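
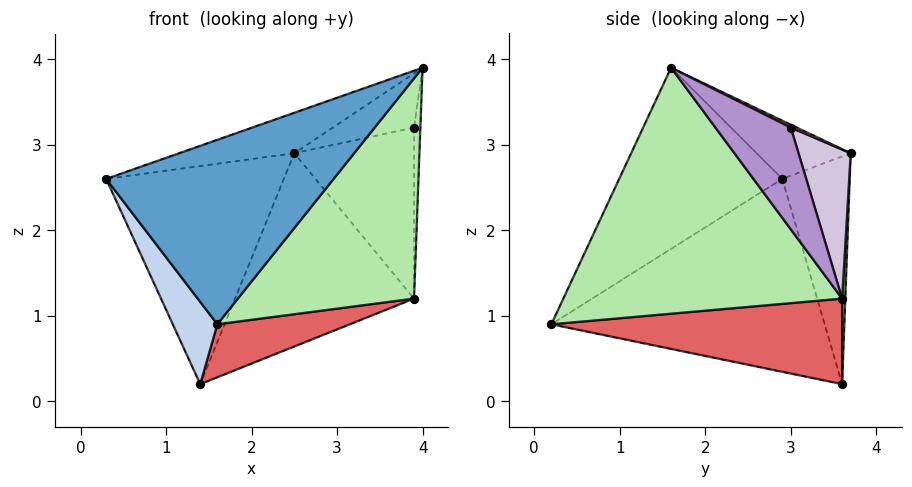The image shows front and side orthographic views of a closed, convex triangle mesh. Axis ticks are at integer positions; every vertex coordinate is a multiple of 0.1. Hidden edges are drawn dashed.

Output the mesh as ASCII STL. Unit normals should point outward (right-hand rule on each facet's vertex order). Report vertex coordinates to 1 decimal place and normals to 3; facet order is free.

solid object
 facet normal -0.445 -0.621 0.646
  outer loop
   vertex 1.6 0.2 0.9
   vertex 4.0 1.6 3.9
   vertex 0.3 2.9 2.6
  endloop
 endfacet
 facet normal -0.883 -0.144 -0.447
  outer loop
   vertex 1.4 3.6 0.2
   vertex 1.6 0.2 0.9
   vertex 0.3 2.9 2.6
  endloop
 endfacet
 facet normal -0.229 0.280 0.932
  outer loop
   vertex 2.5 3.7 2.9
   vertex 0.3 2.9 2.6
   vertex 4.0 1.6 3.9
  endloop
 endfacet
 facet normal -0.353 0.929 0.109
  outer loop
   vertex 2.5 3.7 2.9
   vertex 1.4 3.6 0.2
   vertex 0.3 2.9 2.6
  endloop
 endfacet
 facet normal 0.018 0.999 -0.044
  outer loop
   vertex 3.9 3.6 1.2
   vertex 1.4 3.6 0.2
   vertex 2.5 3.7 2.9
  endloop
 endfacet
 facet normal 0.777 -0.491 -0.393
  outer loop
   vertex 3.9 3.6 1.2
   vertex 4.0 1.6 3.9
   vertex 1.6 0.2 0.9
  endloop
 endfacet
 facet normal 0.366 -0.167 -0.915
  outer loop
   vertex 3.9 3.6 1.2
   vertex 1.6 0.2 0.9
   vertex 1.4 3.6 0.2
  endloop
 endfacet
 facet normal 0.033 0.449 0.893
  outer loop
   vertex 3.9 3.0 3.2
   vertex 2.5 3.7 2.9
   vertex 4.0 1.6 3.9
  endloop
 endfacet
 facet normal 0.996 0.084 0.025
  outer loop
   vertex 3.9 3.0 3.2
   vertex 4.0 1.6 3.9
   vertex 3.9 3.6 1.2
  endloop
 endfacet
 facet normal 0.385 0.884 0.265
  outer loop
   vertex 3.9 3.0 3.2
   vertex 3.9 3.6 1.2
   vertex 2.5 3.7 2.9
  endloop
 endfacet
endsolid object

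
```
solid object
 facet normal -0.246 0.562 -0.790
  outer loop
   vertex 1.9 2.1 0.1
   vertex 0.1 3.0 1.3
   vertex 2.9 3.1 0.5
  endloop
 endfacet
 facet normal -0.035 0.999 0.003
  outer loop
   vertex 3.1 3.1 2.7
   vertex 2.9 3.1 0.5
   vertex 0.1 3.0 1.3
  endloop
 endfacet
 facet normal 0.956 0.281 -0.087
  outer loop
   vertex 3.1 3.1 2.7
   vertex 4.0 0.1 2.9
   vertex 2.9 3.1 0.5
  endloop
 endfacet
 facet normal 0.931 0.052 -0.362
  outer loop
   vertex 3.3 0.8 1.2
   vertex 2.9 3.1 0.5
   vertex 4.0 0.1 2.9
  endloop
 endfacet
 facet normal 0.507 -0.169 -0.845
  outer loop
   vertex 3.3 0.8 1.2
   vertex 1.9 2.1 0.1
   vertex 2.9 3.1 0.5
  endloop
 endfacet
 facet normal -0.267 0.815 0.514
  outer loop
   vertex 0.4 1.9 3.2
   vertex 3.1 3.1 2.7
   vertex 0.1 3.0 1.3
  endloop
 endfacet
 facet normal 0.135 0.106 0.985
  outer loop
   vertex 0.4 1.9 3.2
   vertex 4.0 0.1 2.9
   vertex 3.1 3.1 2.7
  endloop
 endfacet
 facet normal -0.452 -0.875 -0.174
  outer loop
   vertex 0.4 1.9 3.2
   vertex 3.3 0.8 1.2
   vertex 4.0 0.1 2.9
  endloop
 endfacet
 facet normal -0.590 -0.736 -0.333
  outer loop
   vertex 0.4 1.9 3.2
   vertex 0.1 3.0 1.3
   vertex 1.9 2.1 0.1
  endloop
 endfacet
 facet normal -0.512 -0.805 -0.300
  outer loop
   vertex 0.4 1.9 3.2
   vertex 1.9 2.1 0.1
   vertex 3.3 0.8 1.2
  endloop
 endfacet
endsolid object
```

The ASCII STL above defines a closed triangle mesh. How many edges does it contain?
15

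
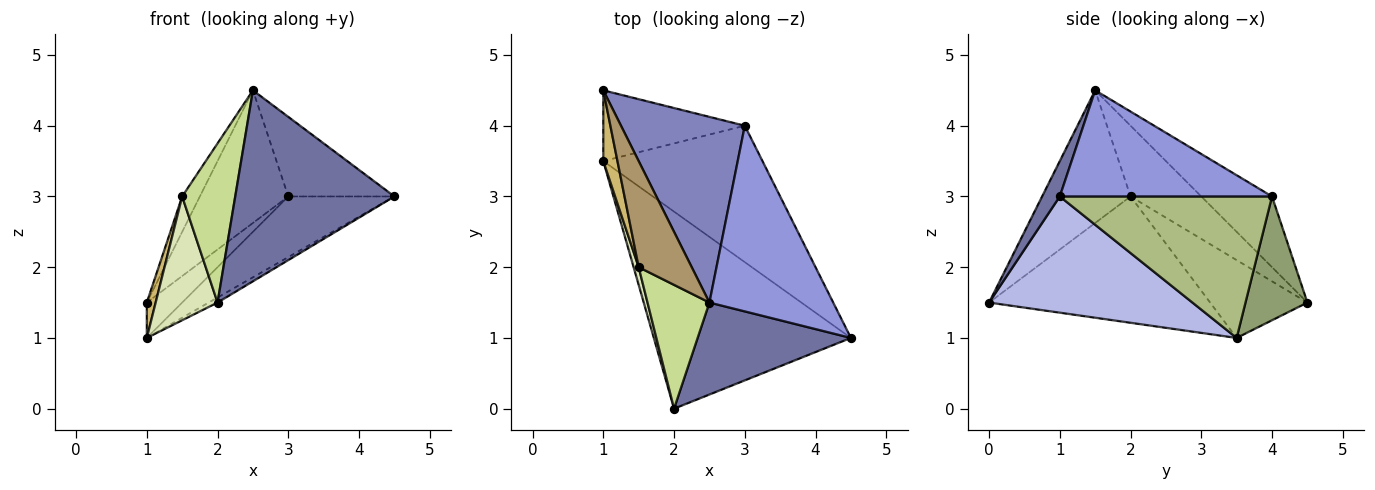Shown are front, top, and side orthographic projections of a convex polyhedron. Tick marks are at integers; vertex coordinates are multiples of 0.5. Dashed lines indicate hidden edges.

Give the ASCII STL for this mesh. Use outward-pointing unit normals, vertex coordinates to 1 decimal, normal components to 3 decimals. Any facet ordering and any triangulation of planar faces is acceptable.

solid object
 facet normal 0.100 -0.897 0.432
  outer loop
   vertex 2.5 1.5 4.5
   vertex 2.0 0.0 1.5
   vertex 4.5 1.0 3.0
  endloop
 endfacet
 facet normal -0.422 0.527 0.738
  outer loop
   vertex 3.0 4.0 3.0
   vertex 1.0 4.5 1.5
   vertex 2.5 1.5 4.5
  endloop
 endfacet
 facet normal 0.619 0.309 0.722
  outer loop
   vertex 3.0 4.0 3.0
   vertex 2.5 1.5 4.5
   vertex 4.5 1.0 3.0
  endloop
 endfacet
 facet normal 0.508 0.022 -0.861
  outer loop
   vertex 1.0 3.5 1.0
   vertex 4.5 1.0 3.0
   vertex 2.0 0.0 1.5
  endloop
 endfacet
 facet normal 0.616 0.352 -0.704
  outer loop
   vertex 1.0 3.5 1.0
   vertex 1.0 4.5 1.5
   vertex 3.0 4.0 3.0
  endloop
 endfacet
 facet normal 0.630 0.315 -0.709
  outer loop
   vertex 1.0 3.5 1.0
   vertex 3.0 4.0 3.0
   vertex 4.5 1.0 3.0
  endloop
 endfacet
 facet normal -0.796 -0.478 0.372
  outer loop
   vertex 1.5 2.0 3.0
   vertex 2.0 0.0 1.5
   vertex 2.5 1.5 4.5
  endloop
 endfacet
 facet normal -0.962 -0.269 0.038
  outer loop
   vertex 1.5 2.0 3.0
   vertex 1.0 3.5 1.0
   vertex 2.0 0.0 1.5
  endloop
 endfacet
 facet normal -0.784 0.196 0.588
  outer loop
   vertex 1.5 2.0 3.0
   vertex 2.5 1.5 4.5
   vertex 1.0 4.5 1.5
  endloop
 endfacet
 facet normal -0.980 -0.089 0.178
  outer loop
   vertex 1.5 2.0 3.0
   vertex 1.0 4.5 1.5
   vertex 1.0 3.5 1.0
  endloop
 endfacet
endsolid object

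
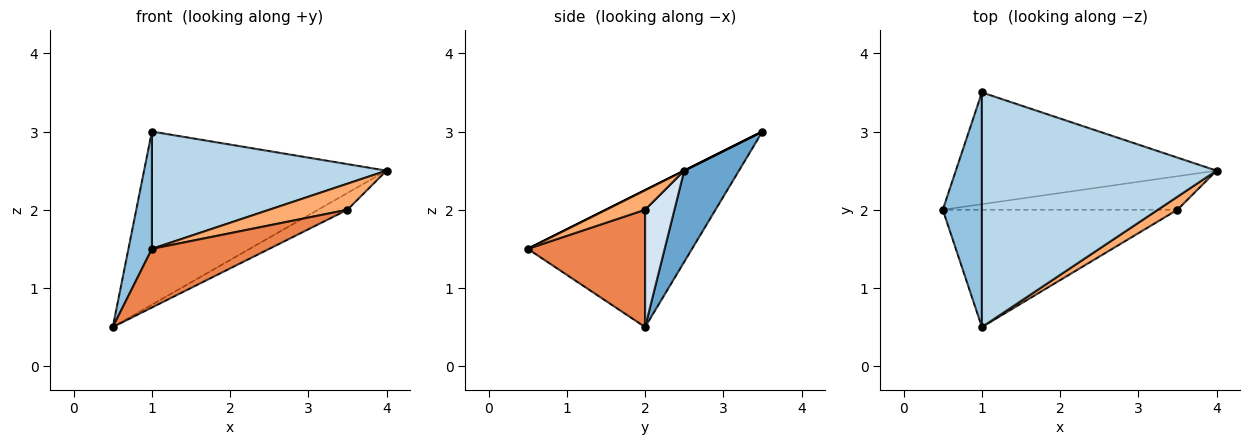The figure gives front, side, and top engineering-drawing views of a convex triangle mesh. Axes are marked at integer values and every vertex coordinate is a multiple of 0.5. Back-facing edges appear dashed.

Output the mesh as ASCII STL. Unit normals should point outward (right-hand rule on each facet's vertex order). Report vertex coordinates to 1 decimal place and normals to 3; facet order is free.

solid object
 facet normal 0.186 0.826 -0.533
  outer loop
   vertex 1.0 3.5 3.0
   vertex 4.0 2.5 2.5
   vertex 0.5 2.0 0.5
  endloop
 endfacet
 facet normal -0.953 -0.136 0.272
  outer loop
   vertex 1.0 3.5 3.0
   vertex 0.5 2.0 0.5
   vertex 1.0 0.5 1.5
  endloop
 endfacet
 facet normal 0.000 -0.447 0.894
  outer loop
   vertex 1.0 3.5 3.0
   vertex 1.0 0.5 1.5
   vertex 4.0 2.5 2.5
  endloop
 endfacet
 facet normal 0.408 0.408 -0.816
  outer loop
   vertex 3.5 2.0 2.0
   vertex 0.5 2.0 0.5
   vertex 4.0 2.5 2.5
  endloop
 endfacet
 facet normal 0.408 -0.408 -0.816
  outer loop
   vertex 3.5 2.0 2.0
   vertex 1.0 0.5 1.5
   vertex 0.5 2.0 0.5
  endloop
 endfacet
 facet normal 0.408 -0.816 0.408
  outer loop
   vertex 3.5 2.0 2.0
   vertex 4.0 2.5 2.5
   vertex 1.0 0.5 1.5
  endloop
 endfacet
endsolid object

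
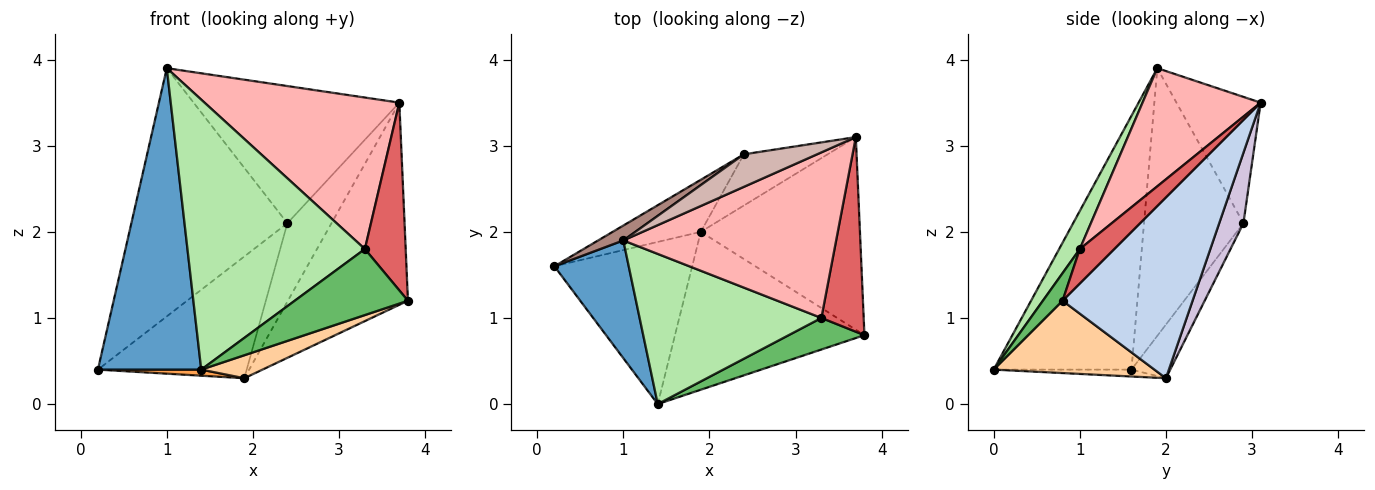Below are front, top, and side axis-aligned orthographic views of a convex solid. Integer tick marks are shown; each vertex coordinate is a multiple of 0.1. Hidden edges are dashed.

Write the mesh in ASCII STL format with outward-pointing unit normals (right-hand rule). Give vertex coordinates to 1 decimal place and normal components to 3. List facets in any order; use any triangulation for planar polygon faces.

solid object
 facet normal -0.779 -0.584 0.228
  outer loop
   vertex 1.4 0.0 0.4
   vertex 1.0 1.9 3.9
   vertex 0.2 1.6 0.4
  endloop
 endfacet
 facet normal 0.617 0.570 -0.543
  outer loop
   vertex 1.9 2.0 0.3
   vertex 3.7 3.1 3.5
   vertex 3.8 0.8 1.2
  endloop
 endfacet
 facet normal -0.050 -0.037 -0.998
  outer loop
   vertex 1.9 2.0 0.3
   vertex 1.4 0.0 0.4
   vertex 0.2 1.6 0.4
  endloop
 endfacet
 facet normal 0.353 -0.135 -0.926
  outer loop
   vertex 1.9 2.0 0.3
   vertex 3.8 0.8 1.2
   vertex 1.4 0.0 0.4
  endloop
 endfacet
 facet normal 0.155 -0.891 0.426
  outer loop
   vertex 3.3 1.0 1.8
   vertex 1.4 0.0 0.4
   vertex 3.8 0.8 1.2
  endloop
 endfacet
 facet normal 0.101 -0.869 0.484
  outer loop
   vertex 3.3 1.0 1.8
   vertex 1.0 1.9 3.9
   vertex 1.4 0.0 0.4
  endloop
 endfacet
 facet normal 0.506 -0.599 0.621
  outer loop
   vertex 3.3 1.0 1.8
   vertex 3.8 0.8 1.2
   vertex 3.7 3.1 3.5
  endloop
 endfacet
 facet normal 0.379 -0.625 0.683
  outer loop
   vertex 3.3 1.0 1.8
   vertex 3.7 3.1 3.5
   vertex 1.0 1.9 3.9
  endloop
 endfacet
 facet normal -0.233 0.894 -0.382
  outer loop
   vertex 2.4 2.9 2.1
   vertex 1.9 2.0 0.3
   vertex 0.2 1.6 0.4
  endloop
 endfacet
 facet normal 0.418 0.761 -0.496
  outer loop
   vertex 2.4 2.9 2.1
   vertex 3.7 3.1 3.5
   vertex 1.9 2.0 0.3
  endloop
 endfacet
 facet normal -0.537 0.842 0.050
  outer loop
   vertex 2.4 2.9 2.1
   vertex 0.2 1.6 0.4
   vertex 1.0 1.9 3.9
  endloop
 endfacet
 facet normal -0.370 0.904 0.214
  outer loop
   vertex 2.4 2.9 2.1
   vertex 1.0 1.9 3.9
   vertex 3.7 3.1 3.5
  endloop
 endfacet
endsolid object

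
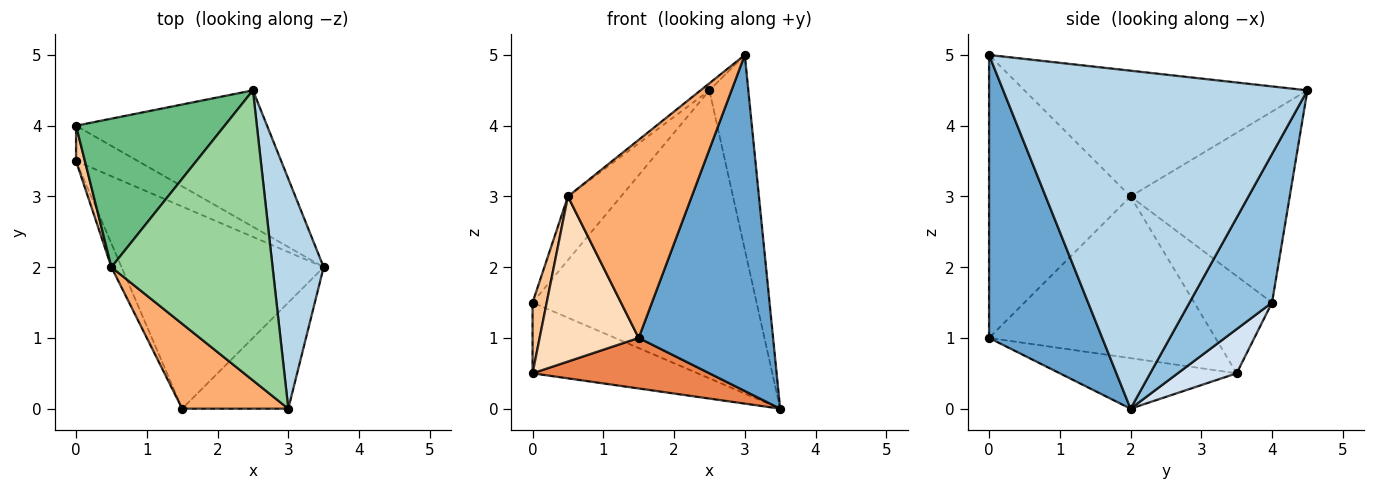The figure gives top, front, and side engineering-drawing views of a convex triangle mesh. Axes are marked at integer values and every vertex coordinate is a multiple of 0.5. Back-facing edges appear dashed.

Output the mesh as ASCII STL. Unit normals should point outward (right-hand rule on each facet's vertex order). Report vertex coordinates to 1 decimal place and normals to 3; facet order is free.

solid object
 facet normal 0.626 -0.744 -0.235
  outer loop
   vertex 3.0 0.0 5.0
   vertex 1.5 0.0 1.0
   vertex 3.5 2.0 0.0
  endloop
 endfacet
 facet normal 0.316 0.857 -0.406
  outer loop
   vertex 2.5 4.5 4.5
   vertex 3.5 2.0 0.0
   vertex 0.0 4.0 1.5
  endloop
 endfacet
 facet normal 0.981 0.125 0.148
  outer loop
   vertex 2.5 4.5 4.5
   vertex 3.0 0.0 5.0
   vertex 3.5 2.0 0.0
  endloop
 endfacet
 facet normal 0.304 0.852 -0.426
  outer loop
   vertex 0.0 3.5 0.5
   vertex 0.0 4.0 1.5
   vertex 3.5 2.0 0.0
  endloop
 endfacet
 facet normal -0.236 -0.236 -0.943
  outer loop
   vertex 0.0 3.5 0.5
   vertex 3.5 2.0 0.0
   vertex 1.5 0.0 1.0
  endloop
 endfacet
 facet normal -0.724 -0.634 0.272
  outer loop
   vertex 0.5 2.0 3.0
   vertex 1.5 0.0 1.0
   vertex 3.0 0.0 5.0
  endloop
 endfacet
 facet normal -0.980 -0.178 0.089
  outer loop
   vertex 0.5 2.0 3.0
   vertex 0.0 4.0 1.5
   vertex 0.0 3.5 0.5
  endloop
 endfacet
 facet normal -0.915 -0.400 -0.057
  outer loop
   vertex 0.5 2.0 3.0
   vertex 0.0 3.5 0.5
   vertex 1.5 0.0 1.0
  endloop
 endfacet
 facet normal -0.763 0.254 0.594
  outer loop
   vertex 0.5 2.0 3.0
   vertex 2.5 4.5 4.5
   vertex 0.0 4.0 1.5
  endloop
 endfacet
 facet normal -0.615 0.019 0.788
  outer loop
   vertex 0.5 2.0 3.0
   vertex 3.0 0.0 5.0
   vertex 2.5 4.5 4.5
  endloop
 endfacet
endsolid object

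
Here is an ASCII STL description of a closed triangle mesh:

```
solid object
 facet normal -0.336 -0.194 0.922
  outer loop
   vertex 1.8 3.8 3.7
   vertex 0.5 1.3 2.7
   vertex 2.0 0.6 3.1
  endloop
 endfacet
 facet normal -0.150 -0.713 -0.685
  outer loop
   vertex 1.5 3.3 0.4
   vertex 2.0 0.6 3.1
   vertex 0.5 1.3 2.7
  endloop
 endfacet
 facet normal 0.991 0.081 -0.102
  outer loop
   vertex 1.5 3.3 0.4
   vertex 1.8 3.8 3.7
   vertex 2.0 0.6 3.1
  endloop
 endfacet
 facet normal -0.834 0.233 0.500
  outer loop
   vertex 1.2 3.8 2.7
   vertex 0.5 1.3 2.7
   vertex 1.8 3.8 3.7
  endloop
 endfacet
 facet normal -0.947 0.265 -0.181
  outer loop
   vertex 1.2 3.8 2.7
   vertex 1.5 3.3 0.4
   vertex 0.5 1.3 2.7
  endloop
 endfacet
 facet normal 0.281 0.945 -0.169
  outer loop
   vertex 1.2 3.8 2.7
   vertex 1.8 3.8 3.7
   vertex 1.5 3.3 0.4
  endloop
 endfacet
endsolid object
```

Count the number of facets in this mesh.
6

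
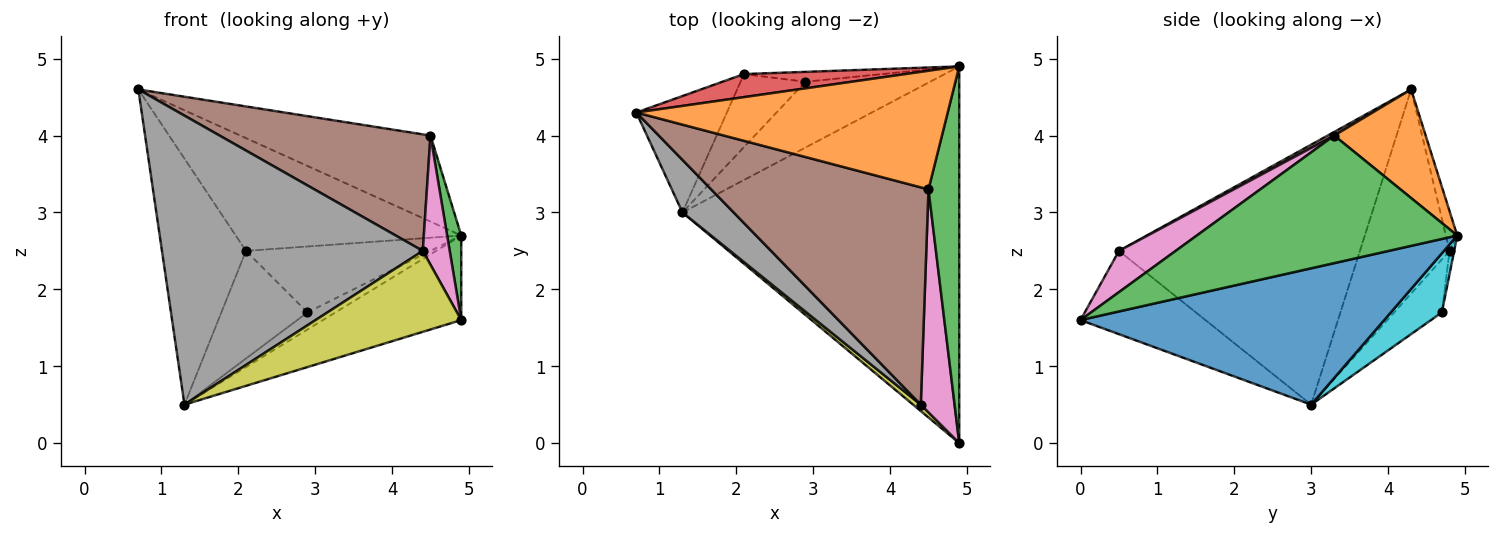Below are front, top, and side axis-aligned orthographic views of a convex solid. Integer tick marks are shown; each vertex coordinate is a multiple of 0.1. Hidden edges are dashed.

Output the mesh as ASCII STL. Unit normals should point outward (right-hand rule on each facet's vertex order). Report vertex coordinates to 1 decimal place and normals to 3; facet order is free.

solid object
 facet normal 0.433 0.197 -0.879
  outer loop
   vertex 1.3 3.0 0.5
   vertex 4.9 4.9 2.7
   vertex 4.9 0.0 1.6
  endloop
 endfacet
 facet normal 0.272 0.565 0.779
  outer loop
   vertex 4.5 3.3 4.0
   vertex 4.9 4.9 2.7
   vertex 0.7 4.3 4.6
  endloop
 endfacet
 facet normal 0.971 -0.053 0.234
  outer loop
   vertex 4.5 3.3 4.0
   vertex 4.9 0.0 1.6
   vertex 4.9 4.9 2.7
  endloop
 endfacet
 facet normal -0.049 0.979 0.200
  outer loop
   vertex 2.1 4.8 2.5
   vertex 0.7 4.3 4.6
   vertex 4.9 4.9 2.7
  endloop
 endfacet
 facet normal -0.694 0.651 -0.308
  outer loop
   vertex 2.1 4.8 2.5
   vertex 1.3 3.0 0.5
   vertex 0.7 4.3 4.6
  endloop
 endfacet
 facet normal 0.015 -0.473 0.881
  outer loop
   vertex 4.4 0.5 2.5
   vertex 4.5 3.3 4.0
   vertex 0.7 4.3 4.6
  endloop
 endfacet
 facet normal 0.726 -0.345 0.595
  outer loop
   vertex 4.4 0.5 2.5
   vertex 4.9 0.0 1.6
   vertex 4.5 3.3 4.0
  endloop
 endfacet
 facet normal -0.673 -0.728 0.132
  outer loop
   vertex 4.4 0.5 2.5
   vertex 0.7 4.3 4.6
   vertex 1.3 3.0 0.5
  endloop
 endfacet
 facet normal -0.650 -0.758 0.060
  outer loop
   vertex 4.4 0.5 2.5
   vertex 1.3 3.0 0.5
   vertex 4.9 0.0 1.6
  endloop
 endfacet
 facet normal 0.417 0.228 -0.880
  outer loop
   vertex 2.9 4.7 1.7
   vertex 4.9 4.9 2.7
   vertex 1.3 3.0 0.5
  endloop
 endfacet
 facet normal -0.025 0.989 -0.148
  outer loop
   vertex 2.9 4.7 1.7
   vertex 2.1 4.8 2.5
   vertex 4.9 4.9 2.7
  endloop
 endfacet
 facet normal -0.416 0.752 -0.510
  outer loop
   vertex 2.9 4.7 1.7
   vertex 1.3 3.0 0.5
   vertex 2.1 4.8 2.5
  endloop
 endfacet
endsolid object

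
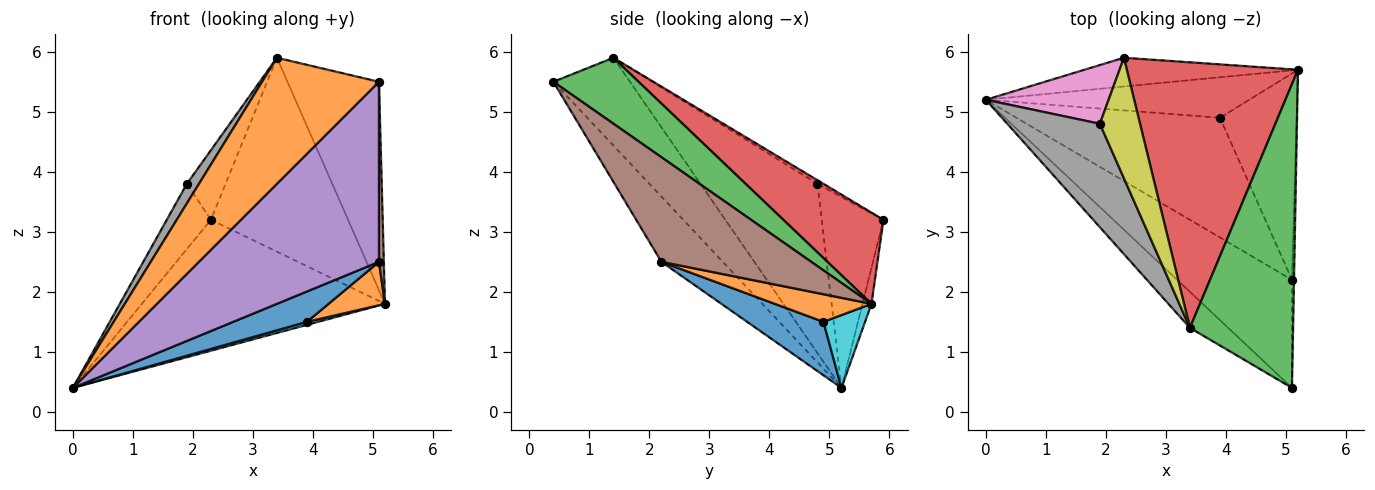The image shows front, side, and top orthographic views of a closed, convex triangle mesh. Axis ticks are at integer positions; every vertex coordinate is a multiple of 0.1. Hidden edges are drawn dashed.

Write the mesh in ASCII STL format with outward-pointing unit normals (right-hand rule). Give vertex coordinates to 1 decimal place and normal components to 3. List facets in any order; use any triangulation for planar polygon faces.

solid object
 facet normal -0.036 0.976 -0.214
  outer loop
   vertex 2.3 5.9 3.2
   vertex 5.2 5.7 1.8
   vertex 0.0 5.2 0.4
  endloop
 endfacet
 facet normal -0.533 -0.813 -0.232
  outer loop
   vertex 3.4 1.4 5.9
   vertex 0.0 5.2 0.4
   vertex 5.1 0.4 5.5
  endloop
 endfacet
 facet normal 0.466 0.501 0.730
  outer loop
   vertex 3.4 1.4 5.9
   vertex 5.1 0.4 5.5
   vertex 5.2 5.7 1.8
  endloop
 endfacet
 facet normal 0.395 0.542 0.742
  outer loop
   vertex 3.4 1.4 5.9
   vertex 5.2 5.7 1.8
   vertex 2.3 5.9 3.2
  endloop
 endfacet
 facet normal -0.281 -0.823 -0.494
  outer loop
   vertex 5.1 2.2 2.5
   vertex 5.1 0.4 5.5
   vertex 0.0 5.2 0.4
  endloop
 endfacet
 facet normal 0.999 -0.032 -0.019
  outer loop
   vertex 5.1 2.2 2.5
   vertex 5.2 5.7 1.8
   vertex 5.1 0.4 5.5
  endloop
 endfacet
 facet normal -0.721 0.515 0.464
  outer loop
   vertex 1.9 4.8 3.8
   vertex 2.3 5.9 3.2
   vertex 0.0 5.2 0.4
  endloop
 endfacet
 facet normal -0.874 -0.090 0.478
  outer loop
   vertex 1.9 4.8 3.8
   vertex 0.0 5.2 0.4
   vertex 3.4 1.4 5.9
  endloop
 endfacet
 facet normal -0.077 0.499 0.863
  outer loop
   vertex 1.9 4.8 3.8
   vertex 3.4 1.4 5.9
   vertex 2.3 5.9 3.2
  endloop
 endfacet
 facet normal 0.266 -0.071 -0.961
  outer loop
   vertex 3.9 4.9 1.5
   vertex 0.0 5.2 0.4
   vertex 5.2 5.7 1.8
  endloop
 endfacet
 facet normal 0.247 -0.238 -0.939
  outer loop
   vertex 3.9 4.9 1.5
   vertex 5.1 2.2 2.5
   vertex 0.0 5.2 0.4
  endloop
 endfacet
 facet normal 0.332 -0.194 -0.923
  outer loop
   vertex 3.9 4.9 1.5
   vertex 5.2 5.7 1.8
   vertex 5.1 2.2 2.5
  endloop
 endfacet
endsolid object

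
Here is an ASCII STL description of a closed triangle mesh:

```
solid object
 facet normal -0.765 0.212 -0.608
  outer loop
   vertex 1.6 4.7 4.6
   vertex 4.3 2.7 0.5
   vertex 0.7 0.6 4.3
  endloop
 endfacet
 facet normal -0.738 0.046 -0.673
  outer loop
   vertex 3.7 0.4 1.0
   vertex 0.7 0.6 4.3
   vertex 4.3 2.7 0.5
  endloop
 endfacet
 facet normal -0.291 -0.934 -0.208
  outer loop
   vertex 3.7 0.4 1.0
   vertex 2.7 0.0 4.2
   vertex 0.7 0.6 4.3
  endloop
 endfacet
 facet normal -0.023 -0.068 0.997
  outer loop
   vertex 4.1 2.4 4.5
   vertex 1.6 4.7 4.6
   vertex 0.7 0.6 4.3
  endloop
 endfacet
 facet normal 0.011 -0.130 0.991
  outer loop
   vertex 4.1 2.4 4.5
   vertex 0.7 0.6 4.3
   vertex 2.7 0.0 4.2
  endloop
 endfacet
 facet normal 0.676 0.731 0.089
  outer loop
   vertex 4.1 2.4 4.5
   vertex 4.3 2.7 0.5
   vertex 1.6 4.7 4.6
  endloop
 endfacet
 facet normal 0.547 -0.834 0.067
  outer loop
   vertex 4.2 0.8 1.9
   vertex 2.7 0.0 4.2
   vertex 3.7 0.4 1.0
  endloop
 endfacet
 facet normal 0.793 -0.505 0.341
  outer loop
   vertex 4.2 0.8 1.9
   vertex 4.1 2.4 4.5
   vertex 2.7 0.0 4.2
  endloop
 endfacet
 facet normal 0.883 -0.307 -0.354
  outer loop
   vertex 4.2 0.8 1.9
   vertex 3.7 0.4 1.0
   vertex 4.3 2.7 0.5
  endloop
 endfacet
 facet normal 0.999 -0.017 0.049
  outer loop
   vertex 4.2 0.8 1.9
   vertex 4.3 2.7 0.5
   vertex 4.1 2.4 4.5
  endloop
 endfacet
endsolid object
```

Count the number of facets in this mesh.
10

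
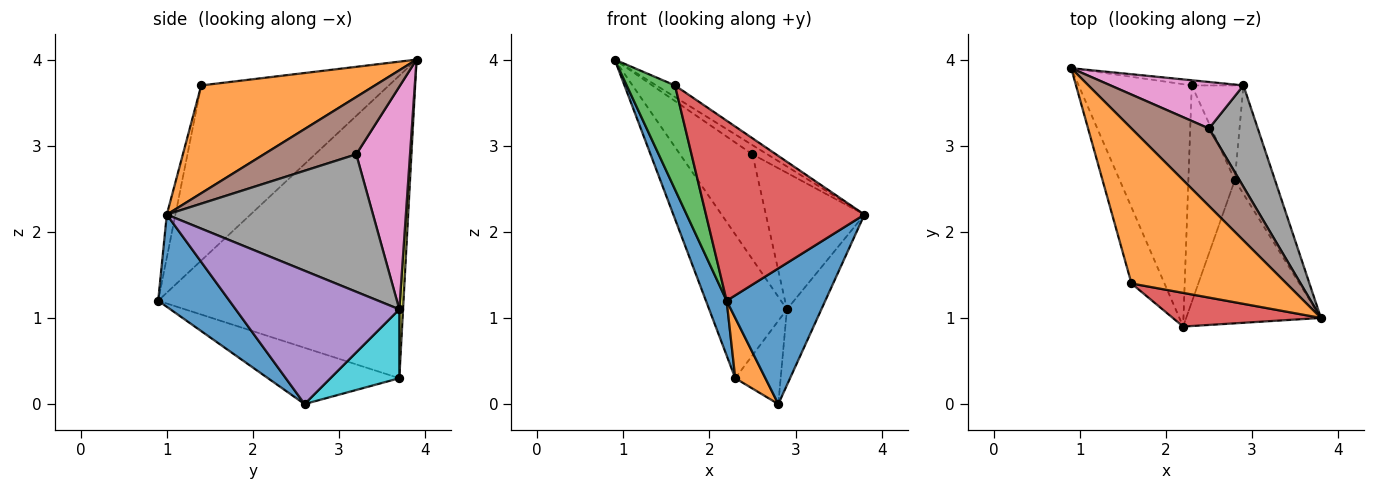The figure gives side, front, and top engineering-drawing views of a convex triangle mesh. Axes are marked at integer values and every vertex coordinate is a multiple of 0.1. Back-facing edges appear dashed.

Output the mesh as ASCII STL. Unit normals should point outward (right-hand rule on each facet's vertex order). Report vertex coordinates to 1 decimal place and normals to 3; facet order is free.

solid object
 facet normal 0.445 -0.616 -0.650
  outer loop
   vertex 2.8 2.6 0.0
   vertex 3.8 1.0 2.2
   vertex 2.2 0.9 1.2
  endloop
 endfacet
 facet normal 0.570 0.061 0.819
  outer loop
   vertex 1.6 1.4 3.7
   vertex 3.8 1.0 2.2
   vertex 0.9 3.9 4.0
  endloop
 endfacet
 facet normal -0.953 -0.245 -0.180
  outer loop
   vertex 1.6 1.4 3.7
   vertex 0.9 3.9 4.0
   vertex 2.2 0.9 1.2
  endloop
 endfacet
 facet normal -0.053 -0.982 0.184
  outer loop
   vertex 1.6 1.4 3.7
   vertex 2.2 0.9 1.2
   vertex 3.8 1.0 2.2
  endloop
 endfacet
 facet normal 0.939 0.198 -0.283
  outer loop
   vertex 2.9 3.7 1.1
   vertex 3.8 1.0 2.2
   vertex 2.8 2.6 0.0
  endloop
 endfacet
 facet normal 0.592 0.095 0.800
  outer loop
   vertex 2.5 3.2 2.9
   vertex 0.9 3.9 4.0
   vertex 3.8 1.0 2.2
  endloop
 endfacet
 facet normal 0.561 0.757 0.335
  outer loop
   vertex 2.5 3.2 2.9
   vertex 2.9 3.7 1.1
   vertex 0.9 3.9 4.0
  endloop
 endfacet
 facet normal 0.859 0.411 0.305
  outer loop
   vertex 2.5 3.2 2.9
   vertex 3.8 1.0 2.2
   vertex 2.9 3.7 1.1
  endloop
 endfacet
 facet normal 0.048 0.998 -0.036
  outer loop
   vertex 2.3 3.7 0.3
   vertex 0.9 3.9 4.0
   vertex 2.9 3.7 1.1
  endloop
 endfacet
 facet normal 0.708 0.466 -0.531
  outer loop
   vertex 2.3 3.7 0.3
   vertex 2.9 3.7 1.1
   vertex 2.8 2.6 0.0
  endloop
 endfacet
 facet normal -0.934 -0.079 -0.349
  outer loop
   vertex 2.3 3.7 0.3
   vertex 2.2 0.9 1.2
   vertex 0.9 3.9 4.0
  endloop
 endfacet
 facet normal -0.760 -0.174 -0.627
  outer loop
   vertex 2.3 3.7 0.3
   vertex 2.8 2.6 0.0
   vertex 2.2 0.9 1.2
  endloop
 endfacet
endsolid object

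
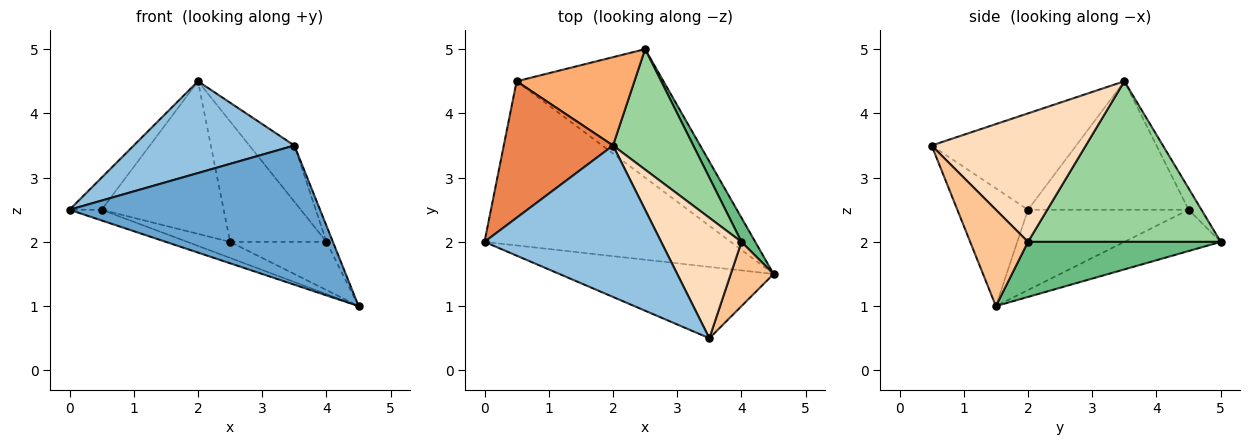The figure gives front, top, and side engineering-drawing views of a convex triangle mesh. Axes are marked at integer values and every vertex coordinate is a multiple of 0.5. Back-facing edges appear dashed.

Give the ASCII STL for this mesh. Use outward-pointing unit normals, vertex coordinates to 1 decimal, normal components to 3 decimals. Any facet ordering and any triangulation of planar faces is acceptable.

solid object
 facet normal -0.243 -0.863 -0.443
  outer loop
   vertex 3.5 0.5 3.5
   vertex 0.0 2.0 2.5
   vertex 4.5 1.5 1.0
  endloop
 endfacet
 facet normal -0.423 -0.470 0.775
  outer loop
   vertex 3.5 0.5 3.5
   vertex 2.0 3.5 4.5
   vertex 0.0 2.0 2.5
  endloop
 endfacet
 facet normal -0.309 0.062 -0.949
  outer loop
   vertex 0.5 4.5 2.5
   vertex 4.5 1.5 1.0
   vertex 0.0 2.0 2.5
  endloop
 endfacet
 facet normal -0.269 0.119 -0.956
  outer loop
   vertex 0.5 4.5 2.5
   vertex 2.5 5.0 2.0
   vertex 4.5 1.5 1.0
  endloop
 endfacet
 facet normal -0.753 0.151 0.640
  outer loop
   vertex 0.5 4.5 2.5
   vertex 0.0 2.0 2.5
   vertex 2.0 3.5 4.5
  endloop
 endfacet
 facet normal -0.091 0.862 0.499
  outer loop
   vertex 0.5 4.5 2.5
   vertex 2.0 3.5 4.5
   vertex 2.5 5.0 2.0
  endloop
 endfacet
 facet normal 0.909 0.101 0.404
  outer loop
   vertex 4.0 2.0 2.0
   vertex 3.5 0.5 3.5
   vertex 4.5 1.5 1.0
  endloop
 endfacet
 facet normal 0.823 0.240 0.514
  outer loop
   vertex 4.0 2.0 2.0
   vertex 2.0 3.5 4.5
   vertex 3.5 0.5 3.5
  endloop
 endfacet
 facet normal 0.873 0.436 0.218
  outer loop
   vertex 4.0 2.0 2.0
   vertex 4.5 1.5 1.0
   vertex 2.5 5.0 2.0
  endloop
 endfacet
 facet normal 0.816 0.408 0.408
  outer loop
   vertex 4.0 2.0 2.0
   vertex 2.5 5.0 2.0
   vertex 2.0 3.5 4.5
  endloop
 endfacet
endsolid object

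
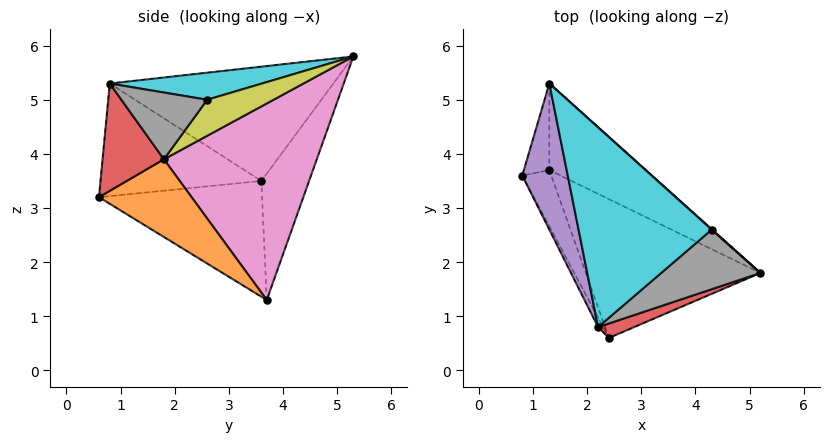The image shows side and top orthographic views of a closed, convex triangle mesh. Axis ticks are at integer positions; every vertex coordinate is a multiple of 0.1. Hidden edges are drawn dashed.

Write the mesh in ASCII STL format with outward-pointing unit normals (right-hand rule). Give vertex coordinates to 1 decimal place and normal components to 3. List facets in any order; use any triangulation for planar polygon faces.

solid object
 facet normal -0.870 -0.442 -0.218
  outer loop
   vertex 1.3 3.7 1.3
   vertex 2.4 0.6 3.2
   vertex 0.8 3.6 3.5
  endloop
 endfacet
 facet normal 0.375 -0.384 -0.844
  outer loop
   vertex 1.3 3.7 1.3
   vertex 5.2 1.8 3.9
   vertex 2.4 0.6 3.2
  endloop
 endfacet
 facet normal -0.883 -0.467 -0.040
  outer loop
   vertex 2.2 0.8 5.3
   vertex 0.8 3.6 3.5
   vertex 2.4 0.6 3.2
  endloop
 endfacet
 facet normal 0.365 -0.923 0.123
  outer loop
   vertex 2.2 0.8 5.3
   vertex 2.4 0.6 3.2
   vertex 5.2 1.8 3.9
  endloop
 endfacet
 facet normal -0.906 -0.221 0.361
  outer loop
   vertex 1.3 5.3 5.8
   vertex 0.8 3.6 3.5
   vertex 2.2 0.8 5.3
  endloop
 endfacet
 facet normal -0.857 0.486 -0.173
  outer loop
   vertex 1.3 5.3 5.8
   vertex 1.3 3.7 1.3
   vertex 0.8 3.6 3.5
  endloop
 endfacet
 facet normal 0.564 0.778 -0.277
  outer loop
   vertex 1.3 5.3 5.8
   vertex 5.2 1.8 3.9
   vertex 1.3 3.7 1.3
  endloop
 endfacet
 facet normal 0.497 -0.456 0.738
  outer loop
   vertex 4.3 2.6 5.0
   vertex 2.2 0.8 5.3
   vertex 5.2 1.8 3.9
  endloop
 endfacet
 facet normal 0.670 0.742 0.009
  outer loop
   vertex 4.3 2.6 5.0
   vertex 5.2 1.8 3.9
   vertex 1.3 5.3 5.8
  endloop
 endfacet
 facet normal 0.199 -0.069 0.978
  outer loop
   vertex 4.3 2.6 5.0
   vertex 1.3 5.3 5.8
   vertex 2.2 0.8 5.3
  endloop
 endfacet
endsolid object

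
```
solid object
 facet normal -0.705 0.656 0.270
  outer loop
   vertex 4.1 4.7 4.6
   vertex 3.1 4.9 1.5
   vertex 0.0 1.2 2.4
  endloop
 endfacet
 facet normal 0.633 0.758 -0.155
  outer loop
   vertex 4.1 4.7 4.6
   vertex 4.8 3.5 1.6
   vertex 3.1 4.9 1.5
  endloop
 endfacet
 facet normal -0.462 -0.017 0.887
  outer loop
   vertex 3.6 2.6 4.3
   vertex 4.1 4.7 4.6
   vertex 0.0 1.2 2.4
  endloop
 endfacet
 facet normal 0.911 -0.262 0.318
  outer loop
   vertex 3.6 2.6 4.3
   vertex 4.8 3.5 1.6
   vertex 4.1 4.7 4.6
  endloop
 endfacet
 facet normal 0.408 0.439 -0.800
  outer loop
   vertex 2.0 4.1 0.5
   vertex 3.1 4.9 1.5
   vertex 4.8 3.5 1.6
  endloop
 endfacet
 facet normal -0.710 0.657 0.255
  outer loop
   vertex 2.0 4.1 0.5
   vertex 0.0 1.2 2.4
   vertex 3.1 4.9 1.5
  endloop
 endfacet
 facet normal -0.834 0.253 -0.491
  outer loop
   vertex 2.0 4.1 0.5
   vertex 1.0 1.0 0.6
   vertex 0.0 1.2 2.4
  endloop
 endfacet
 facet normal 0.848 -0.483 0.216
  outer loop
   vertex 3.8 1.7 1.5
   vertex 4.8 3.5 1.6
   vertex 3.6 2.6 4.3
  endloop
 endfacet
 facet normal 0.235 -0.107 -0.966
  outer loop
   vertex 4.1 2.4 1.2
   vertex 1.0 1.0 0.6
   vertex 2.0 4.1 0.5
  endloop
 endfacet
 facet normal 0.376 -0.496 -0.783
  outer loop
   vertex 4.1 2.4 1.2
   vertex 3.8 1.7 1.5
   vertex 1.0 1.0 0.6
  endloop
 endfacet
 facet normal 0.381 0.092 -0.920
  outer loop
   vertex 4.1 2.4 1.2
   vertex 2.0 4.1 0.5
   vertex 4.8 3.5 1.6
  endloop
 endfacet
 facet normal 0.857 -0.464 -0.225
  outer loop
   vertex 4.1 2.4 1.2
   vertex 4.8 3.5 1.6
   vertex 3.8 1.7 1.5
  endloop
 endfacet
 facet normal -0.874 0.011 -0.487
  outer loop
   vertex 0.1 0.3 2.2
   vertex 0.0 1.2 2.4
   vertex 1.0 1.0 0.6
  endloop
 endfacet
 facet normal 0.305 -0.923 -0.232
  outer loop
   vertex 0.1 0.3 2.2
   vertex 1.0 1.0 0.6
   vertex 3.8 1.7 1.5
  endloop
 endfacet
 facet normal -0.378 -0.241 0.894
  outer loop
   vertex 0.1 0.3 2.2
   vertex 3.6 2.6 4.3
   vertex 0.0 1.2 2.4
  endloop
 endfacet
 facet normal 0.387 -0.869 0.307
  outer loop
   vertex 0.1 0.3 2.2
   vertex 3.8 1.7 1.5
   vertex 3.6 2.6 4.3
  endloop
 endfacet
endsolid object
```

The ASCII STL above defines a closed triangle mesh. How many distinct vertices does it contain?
10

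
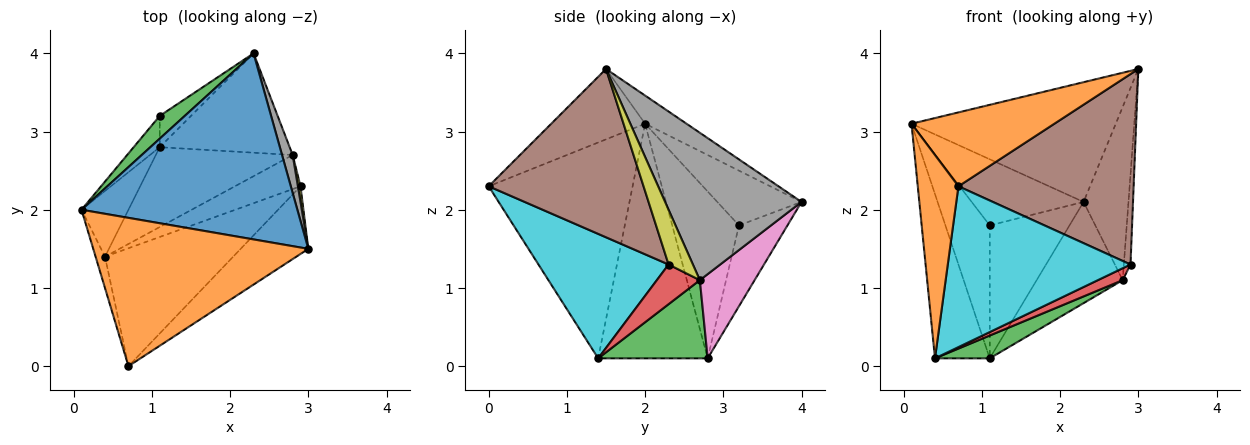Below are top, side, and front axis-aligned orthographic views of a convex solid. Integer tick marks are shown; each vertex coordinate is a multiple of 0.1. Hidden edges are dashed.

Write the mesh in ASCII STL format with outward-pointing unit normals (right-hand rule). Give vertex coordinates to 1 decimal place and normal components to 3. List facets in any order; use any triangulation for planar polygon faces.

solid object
 facet normal -0.109 0.538 0.836
  outer loop
   vertex 2.3 4.0 2.1
   vertex 0.1 2.0 3.1
   vertex 3.0 1.5 3.8
  endloop
 endfacet
 facet normal -0.281 -0.428 0.859
  outer loop
   vertex 0.7 0.0 2.3
   vertex 3.0 1.5 3.8
   vertex 0.1 2.0 3.1
  endloop
 endfacet
 facet normal -0.580 0.770 0.265
  outer loop
   vertex 1.1 3.2 1.8
   vertex 0.1 2.0 3.1
   vertex 2.3 4.0 2.1
  endloop
 endfacet
 facet normal -0.826 0.549 -0.129
  outer loop
   vertex 1.1 3.2 1.8
   vertex 1.1 2.8 0.1
   vertex 0.1 2.0 3.1
  endloop
 endfacet
 facet normal -0.509 0.838 -0.197
  outer loop
   vertex 1.1 3.2 1.8
   vertex 2.3 4.0 2.1
   vertex 1.1 2.8 0.1
  endloop
 endfacet
 facet normal 0.640 -0.724 -0.257
  outer loop
   vertex 2.9 2.3 1.3
   vertex 3.0 1.5 3.8
   vertex 0.7 0.0 2.3
  endloop
 endfacet
 facet normal 0.413 0.650 -0.638
  outer loop
   vertex 2.8 2.7 1.1
   vertex 1.1 2.8 0.1
   vertex 2.3 4.0 2.1
  endloop
 endfacet
 facet normal 0.948 0.312 0.068
  outer loop
   vertex 2.8 2.7 1.1
   vertex 2.3 4.0 2.1
   vertex 3.0 1.5 3.8
  endloop
 endfacet
 facet normal 0.963 0.264 0.046
  outer loop
   vertex 2.8 2.7 1.1
   vertex 3.0 1.5 3.8
   vertex 2.9 2.3 1.3
  endloop
 endfacet
 facet normal 0.498 -0.699 -0.513
  outer loop
   vertex 0.4 1.4 0.1
   vertex 2.9 2.3 1.3
   vertex 0.7 0.0 2.3
  endloop
 endfacet
 facet normal -0.880 0.440 -0.176
  outer loop
   vertex 0.4 1.4 0.1
   vertex 0.1 2.0 3.1
   vertex 1.1 2.8 0.1
  endloop
 endfacet
 facet normal -0.961 -0.272 -0.042
  outer loop
   vertex 0.4 1.4 0.1
   vertex 0.7 0.0 2.3
   vertex 0.1 2.0 3.1
  endloop
 endfacet
 facet normal 0.482 -0.241 -0.843
  outer loop
   vertex 0.4 1.4 0.1
   vertex 1.1 2.8 0.1
   vertex 2.8 2.7 1.1
  endloop
 endfacet
 facet normal 0.496 -0.286 -0.820
  outer loop
   vertex 0.4 1.4 0.1
   vertex 2.8 2.7 1.1
   vertex 2.9 2.3 1.3
  endloop
 endfacet
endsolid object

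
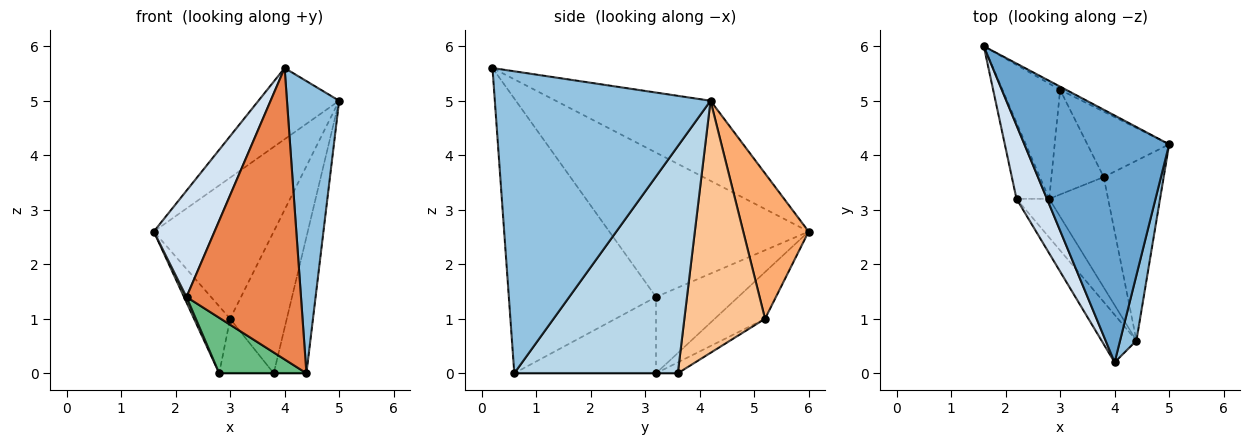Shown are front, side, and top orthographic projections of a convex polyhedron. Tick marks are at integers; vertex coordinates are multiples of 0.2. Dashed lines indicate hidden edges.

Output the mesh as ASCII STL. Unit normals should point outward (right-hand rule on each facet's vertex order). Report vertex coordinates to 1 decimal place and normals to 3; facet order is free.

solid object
 facet normal -0.469 0.245 0.848
  outer loop
   vertex 4.0 0.2 5.6
   vertex 5.0 4.2 5.0
   vertex 1.6 6.0 2.6
  endloop
 endfacet
 facet normal 0.971 -0.235 0.053
  outer loop
   vertex 4.4 0.6 0.0
   vertex 5.0 4.2 5.0
   vertex 4.0 0.2 5.6
  endloop
 endfacet
 facet normal 0.949 0.190 -0.251
  outer loop
   vertex 3.8 3.6 0.0
   vertex 5.0 4.2 5.0
   vertex 4.4 0.6 0.0
  endloop
 endfacet
 facet normal -0.938 -0.286 0.198
  outer loop
   vertex 2.2 3.2 1.4
   vertex 4.0 0.2 5.6
   vertex 1.6 6.0 2.6
  endloop
 endfacet
 facet normal -0.785 -0.611 -0.100
  outer loop
   vertex 2.2 3.2 1.4
   vertex 4.4 0.6 0.0
   vertex 4.0 0.2 5.6
  endloop
 endfacet
 facet normal 0.479 0.878 -0.020
  outer loop
   vertex 3.0 5.2 1.0
   vertex 1.6 6.0 2.6
   vertex 5.0 4.2 5.0
  endloop
 endfacet
 facet normal 0.791 0.556 -0.256
  outer loop
   vertex 3.0 5.2 1.0
   vertex 5.0 4.2 5.0
   vertex 3.8 3.6 0.0
  endloop
 endfacet
 facet normal 0.000 0.000 -1.000
  outer loop
   vertex 2.8 3.2 0.0
   vertex 3.8 3.6 0.0
   vertex 4.4 0.6 0.0
  endloop
 endfacet
 facet normal -0.800 -0.492 -0.343
  outer loop
   vertex 2.8 3.2 0.0
   vertex 4.4 0.6 0.0
   vertex 2.2 3.2 1.4
  endloop
 endfacet
 facet normal -0.182 0.454 -0.872
  outer loop
   vertex 2.8 3.2 0.0
   vertex 3.0 5.2 1.0
   vertex 3.8 3.6 0.0
  endloop
 endfacet
 facet normal -0.919 -0.028 -0.394
  outer loop
   vertex 2.8 3.2 0.0
   vertex 2.2 3.2 1.4
   vertex 1.6 6.0 2.6
  endloop
 endfacet
 facet normal -0.574 0.411 -0.708
  outer loop
   vertex 2.8 3.2 0.0
   vertex 1.6 6.0 2.6
   vertex 3.0 5.2 1.0
  endloop
 endfacet
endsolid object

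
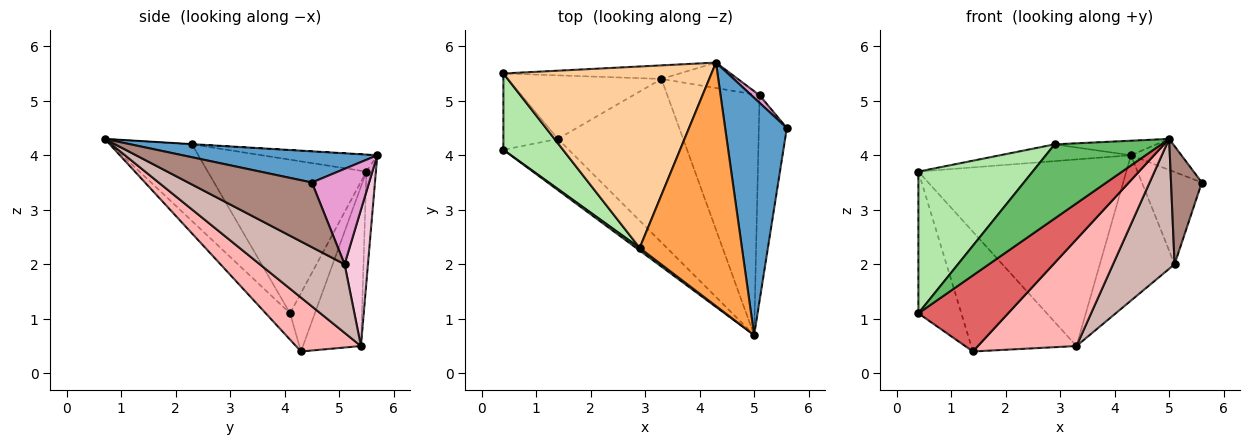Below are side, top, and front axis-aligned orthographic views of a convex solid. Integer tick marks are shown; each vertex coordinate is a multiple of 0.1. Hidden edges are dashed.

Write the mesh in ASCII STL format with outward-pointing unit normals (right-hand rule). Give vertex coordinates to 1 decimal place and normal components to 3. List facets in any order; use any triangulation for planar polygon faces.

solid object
 facet normal 0.448 0.116 0.887
  outer loop
   vertex 4.3 5.7 4.0
   vertex 5.0 0.7 4.3
   vertex 5.6 4.5 3.5
  endloop
 endfacet
 facet normal -0.046 0.996 -0.072
  outer loop
   vertex 3.3 5.4 0.5
   vertex 0.4 5.5 3.7
   vertex 4.3 5.7 4.0
  endloop
 endfacet
 facet normal -0.002 0.060 0.998
  outer loop
   vertex 2.9 2.3 4.2
   vertex 5.0 0.7 4.3
   vertex 4.3 5.7 4.0
  endloop
 endfacet
 facet normal -0.081 0.092 0.992
  outer loop
   vertex 2.9 2.3 4.2
   vertex 4.3 5.7 4.0
   vertex 0.4 5.5 3.7
  endloop
 endfacet
 facet normal -0.607 -0.794 0.028
  outer loop
   vertex 2.9 2.3 4.2
   vertex 0.4 4.1 1.1
   vertex 5.0 0.7 4.3
  endloop
 endfacet
 facet normal -0.774 -0.558 0.300
  outer loop
   vertex 2.9 2.3 4.2
   vertex 0.4 5.5 3.7
   vertex 0.4 4.1 1.1
  endloop
 endfacet
 facet normal -0.219 -0.809 -0.545
  outer loop
   vertex 1.4 4.3 0.4
   vertex 5.0 0.7 4.3
   vertex 0.4 4.1 1.1
  endloop
 endfacet
 facet normal 0.339 -0.514 -0.788
  outer loop
   vertex 1.4 4.3 0.4
   vertex 3.3 5.4 0.5
   vertex 5.0 0.7 4.3
  endloop
 endfacet
 facet normal -0.453 0.785 -0.423
  outer loop
   vertex 1.4 4.3 0.4
   vertex 0.4 4.1 1.1
   vertex 0.4 5.5 3.7
  endloop
 endfacet
 facet normal -0.438 0.794 -0.421
  outer loop
   vertex 1.4 4.3 0.4
   vertex 0.4 5.5 3.7
   vertex 3.3 5.4 0.5
  endloop
 endfacet
 facet normal 0.895 -0.223 -0.387
  outer loop
   vertex 5.1 5.1 2.0
   vertex 5.6 4.5 3.5
   vertex 5.0 0.7 4.3
  endloop
 endfacet
 facet normal 0.547 -0.397 -0.736
  outer loop
   vertex 5.1 5.1 2.0
   vertex 5.0 0.7 4.3
   vertex 3.3 5.4 0.5
  endloop
 endfacet
 facet normal 0.689 0.722 0.059
  outer loop
   vertex 5.1 5.1 2.0
   vertex 4.3 5.7 4.0
   vertex 5.6 4.5 3.5
  endloop
 endfacet
 facet normal 0.294 0.941 -0.165
  outer loop
   vertex 5.1 5.1 2.0
   vertex 3.3 5.4 0.5
   vertex 4.3 5.7 4.0
  endloop
 endfacet
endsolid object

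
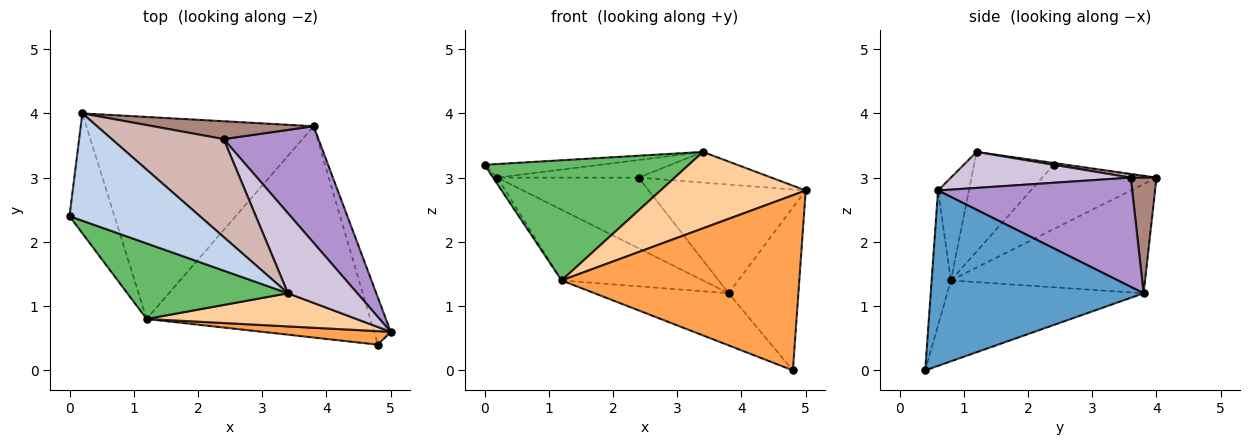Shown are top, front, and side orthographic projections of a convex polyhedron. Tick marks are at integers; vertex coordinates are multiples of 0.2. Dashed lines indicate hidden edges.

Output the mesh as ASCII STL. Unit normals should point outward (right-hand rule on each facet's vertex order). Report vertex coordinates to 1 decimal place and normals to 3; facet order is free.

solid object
 facet normal 0.946 0.310 -0.090
  outer loop
   vertex 3.8 3.8 1.2
   vertex 5.0 0.6 2.8
   vertex 4.8 0.4 0.0
  endloop
 endfacet
 facet normal -0.014 0.126 0.992
  outer loop
   vertex 3.4 1.2 3.4
   vertex 0.2 4.0 3.0
   vertex 0.0 2.4 3.2
  endloop
 endfacet
 facet normal -0.081 -0.994 0.077
  outer loop
   vertex 1.2 0.8 1.4
   vertex 4.8 0.4 0.0
   vertex 5.0 0.6 2.8
  endloop
 endfacet
 facet normal -0.191 -0.901 0.390
  outer loop
   vertex 1.2 0.8 1.4
   vertex 5.0 0.6 2.8
   vertex 3.4 1.2 3.4
  endloop
 endfacet
 facet normal -0.313 -0.804 0.506
  outer loop
   vertex 1.2 0.8 1.4
   vertex 3.4 1.2 3.4
   vertex 0.0 2.4 3.2
  endloop
 endfacet
 facet normal -0.819 0.031 -0.573
  outer loop
   vertex 1.2 0.8 1.4
   vertex 0.0 2.4 3.2
   vertex 0.2 4.0 3.0
  endloop
 endfacet
 facet normal -0.413 0.301 -0.860
  outer loop
   vertex 1.2 0.8 1.4
   vertex 0.2 4.0 3.0
   vertex 3.8 3.8 1.2
  endloop
 endfacet
 facet normal -0.331 0.226 -0.916
  outer loop
   vertex 1.2 0.8 1.4
   vertex 3.8 3.8 1.2
   vertex 4.8 0.4 0.0
  endloop
 endfacet
 facet normal 0.645 0.521 0.559
  outer loop
   vertex 2.4 3.6 3.0
   vertex 5.0 0.6 2.8
   vertex 3.8 3.8 1.2
  endloop
 endfacet
 facet normal 0.436 0.322 0.841
  outer loop
   vertex 2.4 3.6 3.0
   vertex 3.4 1.2 3.4
   vertex 5.0 0.6 2.8
  endloop
 endfacet
 facet normal 0.174 0.955 0.241
  outer loop
   vertex 2.4 3.6 3.0
   vertex 3.8 3.8 1.2
   vertex 0.2 4.0 3.0
  endloop
 endfacet
 facet normal 0.032 0.177 0.984
  outer loop
   vertex 2.4 3.6 3.0
   vertex 0.2 4.0 3.0
   vertex 3.4 1.2 3.4
  endloop
 endfacet
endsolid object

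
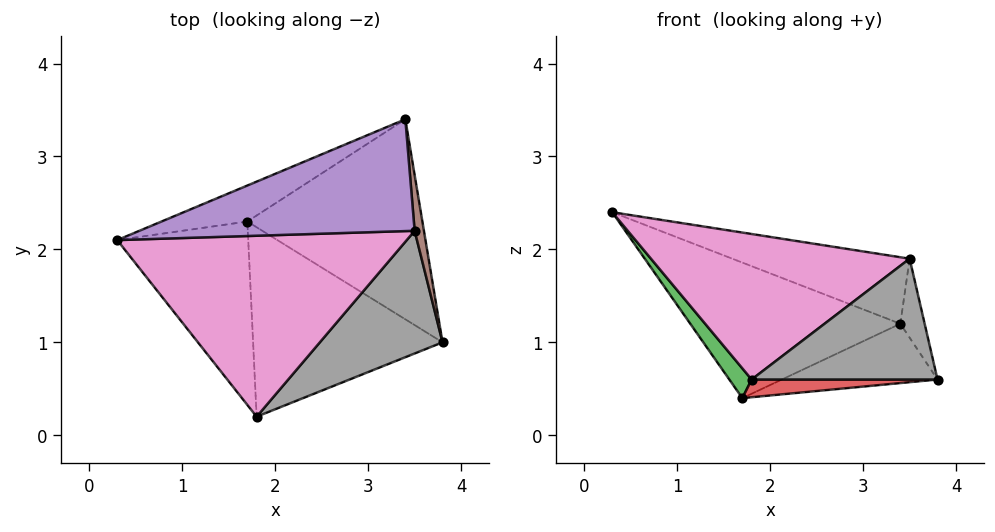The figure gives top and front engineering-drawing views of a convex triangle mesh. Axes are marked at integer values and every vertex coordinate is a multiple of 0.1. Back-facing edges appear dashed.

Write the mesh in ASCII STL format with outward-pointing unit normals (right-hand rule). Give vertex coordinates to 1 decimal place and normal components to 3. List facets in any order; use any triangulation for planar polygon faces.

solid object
 facet normal -0.451 0.863 -0.229
  outer loop
   vertex 1.7 2.3 0.4
   vertex 0.3 2.1 2.4
   vertex 3.4 3.4 1.2
  endloop
 endfacet
 facet normal 0.258 0.275 -0.926
  outer loop
   vertex 1.7 2.3 0.4
   vertex 3.4 3.4 1.2
   vertex 3.8 1.0 0.6
  endloop
 endfacet
 facet normal -0.811 -0.094 -0.577
  outer loop
   vertex 1.8 0.2 0.6
   vertex 0.3 2.1 2.4
   vertex 1.7 2.3 0.4
  endloop
 endfacet
 facet normal 0.037 -0.093 -0.995
  outer loop
   vertex 1.8 0.2 0.6
   vertex 1.7 2.3 0.4
   vertex 3.8 1.0 0.6
  endloop
 endfacet
 facet normal 0.117 0.508 0.854
  outer loop
   vertex 3.5 2.2 1.9
   vertex 3.4 3.4 1.2
   vertex 0.3 2.1 2.4
  endloop
 endfacet
 facet normal 0.985 0.140 0.099
  outer loop
   vertex 3.5 2.2 1.9
   vertex 3.8 1.0 0.6
   vertex 3.4 3.4 1.2
  endloop
 endfacet
 facet normal 0.140 -0.621 0.772
  outer loop
   vertex 3.5 2.2 1.9
   vertex 0.3 2.1 2.4
   vertex 1.8 0.2 0.6
  endloop
 endfacet
 facet normal 0.270 -0.676 0.686
  outer loop
   vertex 3.5 2.2 1.9
   vertex 1.8 0.2 0.6
   vertex 3.8 1.0 0.6
  endloop
 endfacet
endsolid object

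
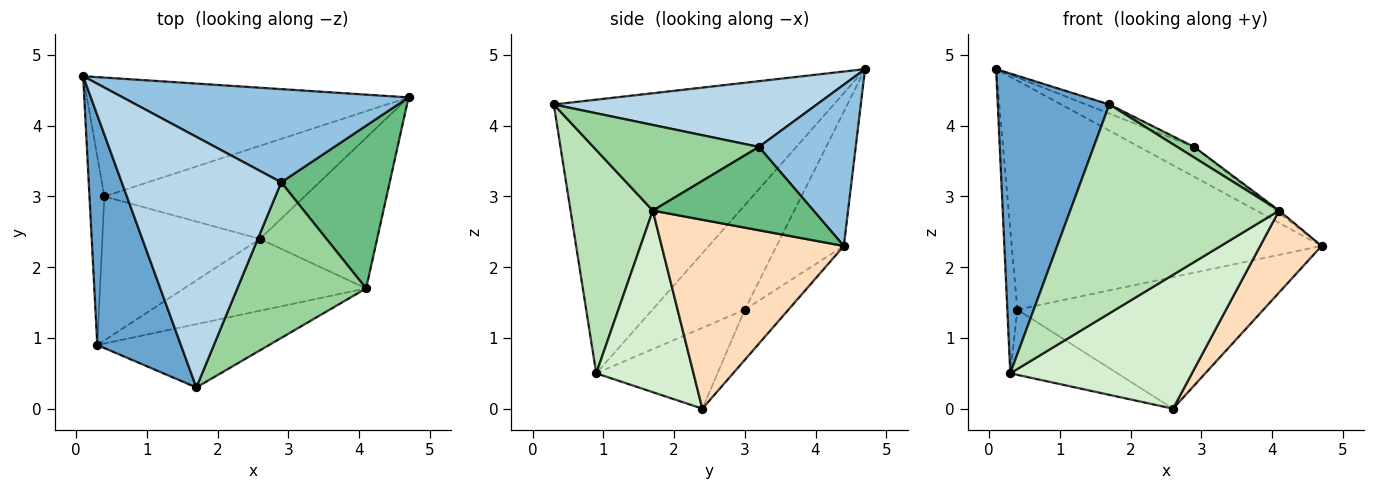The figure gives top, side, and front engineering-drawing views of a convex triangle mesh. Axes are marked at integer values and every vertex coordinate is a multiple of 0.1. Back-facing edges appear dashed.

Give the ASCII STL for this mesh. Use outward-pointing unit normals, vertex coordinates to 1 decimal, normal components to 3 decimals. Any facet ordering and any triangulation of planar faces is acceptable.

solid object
 facet normal -0.894 -0.356 0.273
  outer loop
   vertex 0.3 0.9 0.5
   vertex 1.7 0.3 4.3
   vertex 0.1 4.7 4.8
  endloop
 endfacet
 facet normal 0.473 0.269 0.839
  outer loop
   vertex 2.9 3.2 3.7
   vertex 4.7 4.4 2.3
   vertex 0.1 4.7 4.8
  endloop
 endfacet
 facet normal 0.381 0.034 0.924
  outer loop
   vertex 2.9 3.2 3.7
   vertex 0.1 4.7 4.8
   vertex 1.7 0.3 4.3
  endloop
 endfacet
 facet normal -0.189 0.872 -0.452
  outer loop
   vertex 0.4 3.0 1.4
   vertex 0.1 4.7 4.8
   vertex 4.7 4.4 2.3
  endloop
 endfacet
 facet normal -0.143 0.808 -0.572
  outer loop
   vertex 0.4 3.0 1.4
   vertex 4.7 4.4 2.3
   vertex 2.6 2.4 0.0
  endloop
 endfacet
 facet normal -0.984 0.107 -0.140
  outer loop
   vertex 0.4 3.0 1.4
   vertex 0.3 0.9 0.5
   vertex 0.1 4.7 4.8
  endloop
 endfacet
 facet normal -0.423 0.374 -0.825
  outer loop
   vertex 0.4 3.0 1.4
   vertex 2.6 2.4 0.0
   vertex 0.3 0.9 0.5
  endloop
 endfacet
 facet normal 0.817 -0.275 -0.507
  outer loop
   vertex 4.1 1.7 2.8
   vertex 2.6 2.4 0.0
   vertex 4.7 4.4 2.3
  endloop
 endfacet
 facet normal 0.609 0.011 0.793
  outer loop
   vertex 4.1 1.7 2.8
   vertex 4.7 4.4 2.3
   vertex 2.9 3.2 3.7
  endloop
 endfacet
 facet normal 0.553 -0.057 0.831
  outer loop
   vertex 4.1 1.7 2.8
   vertex 2.9 3.2 3.7
   vertex 1.7 0.3 4.3
  endloop
 endfacet
 facet normal 0.353 -0.895 -0.271
  outer loop
   vertex 4.1 1.7 2.8
   vertex 1.7 0.3 4.3
   vertex 0.3 0.9 0.5
  endloop
 endfacet
 facet normal 0.427 -0.797 -0.428
  outer loop
   vertex 4.1 1.7 2.8
   vertex 0.3 0.9 0.5
   vertex 2.6 2.4 0.0
  endloop
 endfacet
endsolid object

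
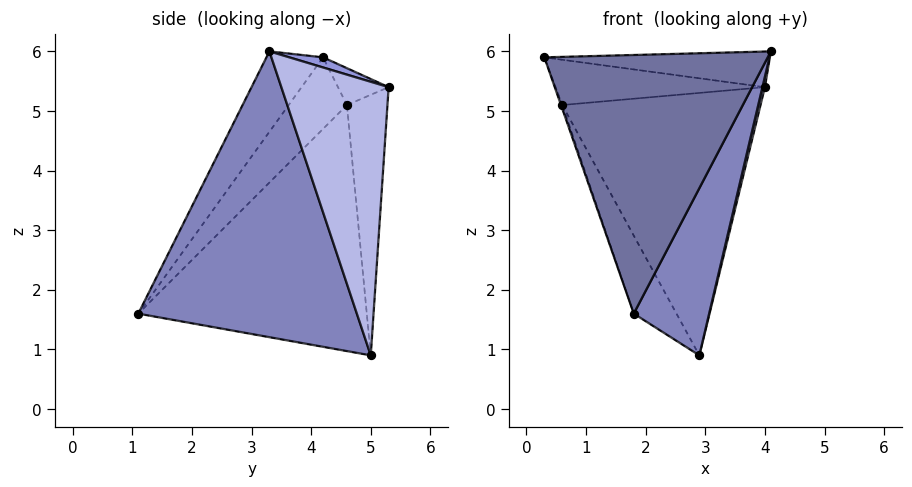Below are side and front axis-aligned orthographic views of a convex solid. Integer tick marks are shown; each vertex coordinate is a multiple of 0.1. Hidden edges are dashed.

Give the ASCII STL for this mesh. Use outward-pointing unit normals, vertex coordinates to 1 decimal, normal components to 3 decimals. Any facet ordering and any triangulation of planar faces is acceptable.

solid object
 facet normal -0.209 -0.826 0.523
  outer loop
   vertex 1.8 1.1 1.6
   vertex 4.1 3.3 6.0
   vertex 0.3 4.2 5.9
  endloop
 endfacet
 facet normal 0.897 -0.310 -0.314
  outer loop
   vertex 2.9 5.0 0.9
   vertex 4.1 3.3 6.0
   vertex 1.8 1.1 1.6
  endloop
 endfacet
 facet normal 0.043 0.289 0.956
  outer loop
   vertex 4.0 5.3 5.4
   vertex 0.3 4.2 5.9
   vertex 4.1 3.3 6.0
  endloop
 endfacet
 facet normal 0.971 -0.022 -0.236
  outer loop
   vertex 4.0 5.3 5.4
   vertex 4.1 3.3 6.0
   vertex 2.9 5.0 0.9
  endloop
 endfacet
 facet normal -0.219 0.903 0.370
  outer loop
   vertex 0.6 4.6 5.1
   vertex 0.3 4.2 5.9
   vertex 4.0 5.3 5.4
  endloop
 endfacet
 facet normal -0.200 0.980 -0.016
  outer loop
   vertex 0.6 4.6 5.1
   vertex 4.0 5.3 5.4
   vertex 2.9 5.0 0.9
  endloop
 endfacet
 facet normal -0.939 0.020 -0.342
  outer loop
   vertex 0.6 4.6 5.1
   vertex 1.8 1.1 1.6
   vertex 0.3 4.2 5.9
  endloop
 endfacet
 facet normal -0.872 0.163 -0.462
  outer loop
   vertex 0.6 4.6 5.1
   vertex 2.9 5.0 0.9
   vertex 1.8 1.1 1.6
  endloop
 endfacet
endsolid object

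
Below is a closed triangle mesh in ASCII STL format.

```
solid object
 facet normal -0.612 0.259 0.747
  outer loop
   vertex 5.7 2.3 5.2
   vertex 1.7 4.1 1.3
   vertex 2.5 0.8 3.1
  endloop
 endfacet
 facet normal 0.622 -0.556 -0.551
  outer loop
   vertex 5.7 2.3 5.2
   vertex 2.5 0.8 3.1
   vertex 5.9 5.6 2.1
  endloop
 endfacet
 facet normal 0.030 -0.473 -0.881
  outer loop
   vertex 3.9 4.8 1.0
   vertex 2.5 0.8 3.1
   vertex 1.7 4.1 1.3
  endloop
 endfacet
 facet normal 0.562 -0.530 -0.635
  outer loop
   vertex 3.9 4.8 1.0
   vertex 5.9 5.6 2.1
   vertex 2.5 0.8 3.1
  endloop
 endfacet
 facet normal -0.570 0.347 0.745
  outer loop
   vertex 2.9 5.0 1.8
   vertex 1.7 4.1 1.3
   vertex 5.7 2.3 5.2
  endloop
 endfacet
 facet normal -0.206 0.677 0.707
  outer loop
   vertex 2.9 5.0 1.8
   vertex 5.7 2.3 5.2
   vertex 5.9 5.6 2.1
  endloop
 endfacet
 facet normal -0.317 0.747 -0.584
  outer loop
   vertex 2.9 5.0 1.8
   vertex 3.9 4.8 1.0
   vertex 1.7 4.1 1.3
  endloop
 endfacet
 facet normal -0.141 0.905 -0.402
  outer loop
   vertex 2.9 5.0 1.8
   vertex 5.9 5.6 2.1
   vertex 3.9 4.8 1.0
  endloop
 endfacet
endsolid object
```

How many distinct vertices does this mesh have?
6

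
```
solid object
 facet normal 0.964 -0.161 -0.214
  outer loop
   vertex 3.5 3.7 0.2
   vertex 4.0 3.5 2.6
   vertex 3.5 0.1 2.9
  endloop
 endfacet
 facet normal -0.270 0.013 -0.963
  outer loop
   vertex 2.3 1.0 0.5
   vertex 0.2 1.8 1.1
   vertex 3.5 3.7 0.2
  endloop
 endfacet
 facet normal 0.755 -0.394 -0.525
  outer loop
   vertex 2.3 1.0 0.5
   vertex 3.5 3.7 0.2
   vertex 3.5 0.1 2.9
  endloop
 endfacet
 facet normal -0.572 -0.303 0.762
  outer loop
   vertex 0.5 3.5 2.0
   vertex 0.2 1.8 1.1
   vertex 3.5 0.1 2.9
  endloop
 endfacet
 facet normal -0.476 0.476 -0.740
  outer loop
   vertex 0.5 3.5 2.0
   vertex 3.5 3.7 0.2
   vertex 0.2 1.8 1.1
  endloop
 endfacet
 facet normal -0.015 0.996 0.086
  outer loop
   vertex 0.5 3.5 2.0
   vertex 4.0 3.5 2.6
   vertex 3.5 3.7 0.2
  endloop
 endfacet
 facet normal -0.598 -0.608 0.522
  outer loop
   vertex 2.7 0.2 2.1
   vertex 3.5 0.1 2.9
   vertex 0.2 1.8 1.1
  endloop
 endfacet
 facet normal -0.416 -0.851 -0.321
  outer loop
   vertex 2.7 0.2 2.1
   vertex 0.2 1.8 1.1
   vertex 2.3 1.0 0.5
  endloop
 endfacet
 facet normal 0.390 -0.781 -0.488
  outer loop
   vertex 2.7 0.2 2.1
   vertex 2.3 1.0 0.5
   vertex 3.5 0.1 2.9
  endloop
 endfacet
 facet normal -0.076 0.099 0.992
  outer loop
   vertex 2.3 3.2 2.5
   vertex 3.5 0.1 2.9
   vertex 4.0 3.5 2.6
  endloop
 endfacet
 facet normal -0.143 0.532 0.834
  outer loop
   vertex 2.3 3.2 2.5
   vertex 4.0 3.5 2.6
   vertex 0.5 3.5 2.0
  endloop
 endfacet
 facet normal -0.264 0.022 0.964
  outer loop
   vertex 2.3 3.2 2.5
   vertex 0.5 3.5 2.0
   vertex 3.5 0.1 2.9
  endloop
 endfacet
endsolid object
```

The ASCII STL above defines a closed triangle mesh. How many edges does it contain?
18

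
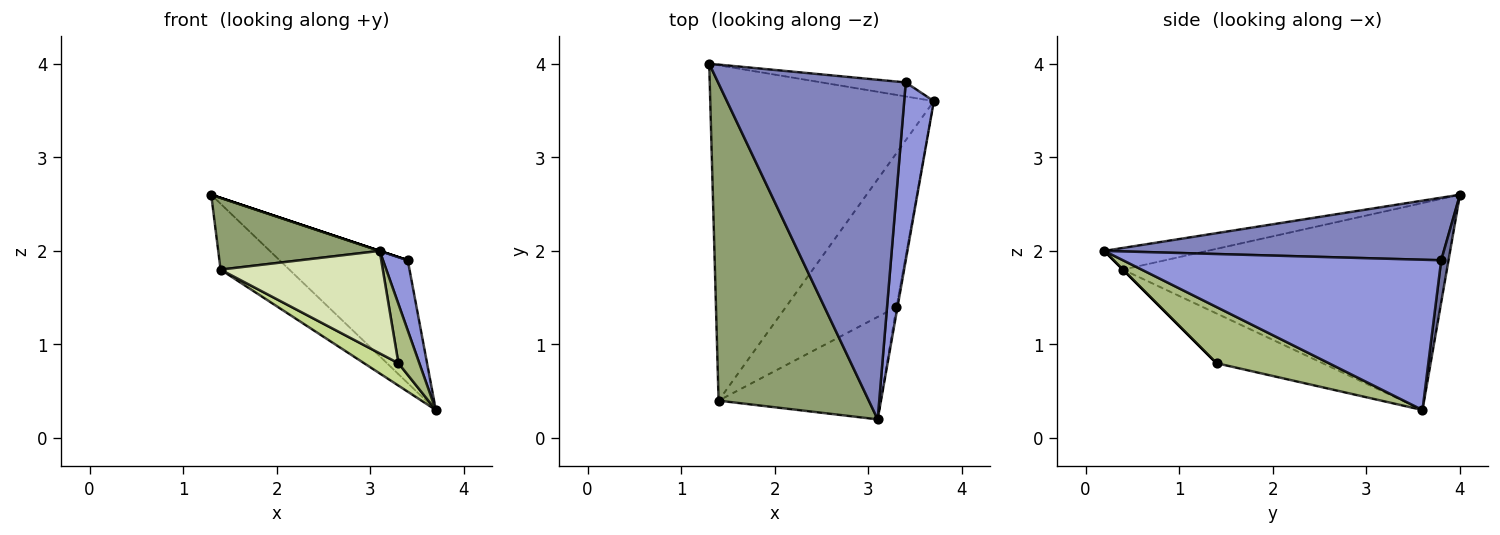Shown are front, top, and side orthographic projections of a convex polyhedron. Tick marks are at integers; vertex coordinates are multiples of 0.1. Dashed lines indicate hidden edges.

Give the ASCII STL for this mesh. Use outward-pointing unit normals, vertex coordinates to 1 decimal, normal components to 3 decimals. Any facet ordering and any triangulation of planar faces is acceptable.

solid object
 facet normal 0.057 0.992 -0.113
  outer loop
   vertex 3.4 3.8 1.9
   vertex 3.7 3.6 0.3
   vertex 1.3 4.0 2.6
  endloop
 endfacet
 facet normal 0.316 0.000 0.949
  outer loop
   vertex 3.4 3.8 1.9
   vertex 1.3 4.0 2.6
   vertex 3.1 0.2 2.0
  endloop
 endfacet
 facet normal 0.978 -0.076 0.193
  outer loop
   vertex 3.4 3.8 1.9
   vertex 3.1 0.2 2.0
   vertex 3.7 3.6 0.3
  endloop
 endfacet
 facet normal -0.672 0.143 -0.726
  outer loop
   vertex 1.4 0.4 1.8
   vertex 1.3 4.0 2.6
   vertex 3.7 3.6 0.3
  endloop
 endfacet
 facet normal -0.139 -0.219 0.966
  outer loop
   vertex 1.4 0.4 1.8
   vertex 3.1 0.2 2.0
   vertex 1.3 4.0 2.6
  endloop
 endfacet
 facet normal 0.983 -0.183 -0.019
  outer loop
   vertex 3.3 1.4 0.8
   vertex 3.7 3.6 0.3
   vertex 3.1 0.2 2.0
  endloop
 endfacet
 facet normal -0.407 -0.132 -0.904
  outer loop
   vertex 3.3 1.4 0.8
   vertex 1.4 0.4 1.8
   vertex 3.7 3.6 0.3
  endloop
 endfacet
 facet normal 0.000 -0.707 -0.707
  outer loop
   vertex 3.3 1.4 0.8
   vertex 3.1 0.2 2.0
   vertex 1.4 0.4 1.8
  endloop
 endfacet
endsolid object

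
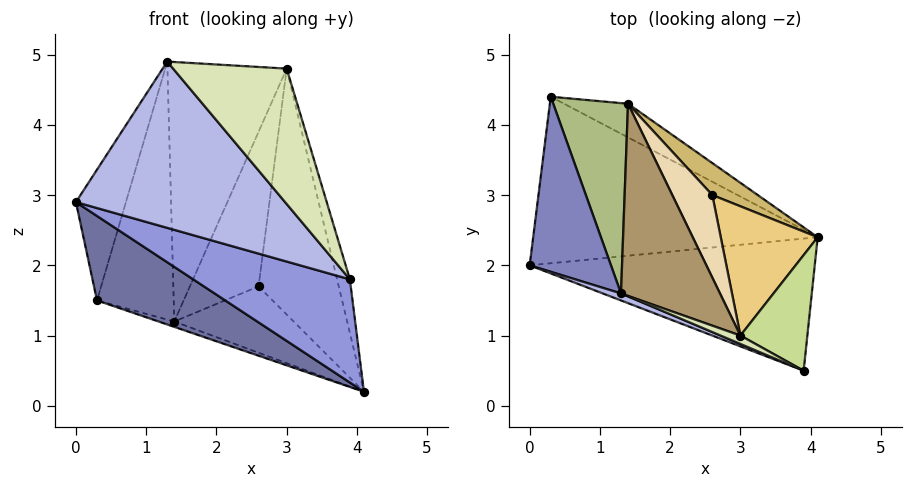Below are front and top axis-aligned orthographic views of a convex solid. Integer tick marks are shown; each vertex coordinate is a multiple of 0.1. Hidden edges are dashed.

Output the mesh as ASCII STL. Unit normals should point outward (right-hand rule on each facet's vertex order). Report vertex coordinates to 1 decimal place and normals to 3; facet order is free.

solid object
 facet normal -0.477 -0.397 -0.784
  outer loop
   vertex 0.3 4.4 1.5
   vertex 4.1 2.4 0.2
   vertex 0.0 2.0 2.9
  endloop
 endfacet
 facet normal -0.724 0.413 0.553
  outer loop
   vertex 1.3 1.6 4.9
   vertex 0.3 4.4 1.5
   vertex 0.0 2.0 2.9
  endloop
 endfacet
 facet normal -0.417 -0.559 -0.716
  outer loop
   vertex 3.9 0.5 1.8
   vertex 0.0 2.0 2.9
   vertex 4.1 2.4 0.2
  endloop
 endfacet
 facet normal -0.349 -0.936 0.040
  outer loop
   vertex 3.9 0.5 1.8
   vertex 1.3 1.6 4.9
   vertex 0.0 2.0 2.9
  endloop
 endfacet
 facet normal -0.247 0.152 -0.957
  outer loop
   vertex 1.4 4.3 1.2
   vertex 4.1 2.4 0.2
   vertex 0.3 4.4 1.5
  endloop
 endfacet
 facet normal 0.229 0.783 0.578
  outer loop
   vertex 1.4 4.3 1.2
   vertex 0.3 4.4 1.5
   vertex 1.3 1.6 4.9
  endloop
 endfacet
 facet normal 0.956 0.124 0.266
  outer loop
   vertex 3.0 1.0 4.8
   vertex 3.9 0.5 1.8
   vertex 4.1 2.4 0.2
  endloop
 endfacet
 facet normal -0.329 -0.942 0.058
  outer loop
   vertex 3.0 1.0 4.8
   vertex 1.3 1.6 4.9
   vertex 3.9 0.5 1.8
  endloop
 endfacet
 facet normal 0.304 0.766 0.567
  outer loop
   vertex 3.0 1.0 4.8
   vertex 1.4 4.3 1.2
   vertex 1.3 1.6 4.9
  endloop
 endfacet
 facet normal 0.622 0.705 0.340
  outer loop
   vertex 2.6 3.0 1.7
   vertex 4.1 2.4 0.2
   vertex 1.4 4.3 1.2
  endloop
 endfacet
 facet normal 0.634 0.685 0.360
  outer loop
   vertex 2.6 3.0 1.7
   vertex 3.0 1.0 4.8
   vertex 4.1 2.4 0.2
  endloop
 endfacet
 facet normal 0.605 0.703 0.375
  outer loop
   vertex 2.6 3.0 1.7
   vertex 1.4 4.3 1.2
   vertex 3.0 1.0 4.8
  endloop
 endfacet
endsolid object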